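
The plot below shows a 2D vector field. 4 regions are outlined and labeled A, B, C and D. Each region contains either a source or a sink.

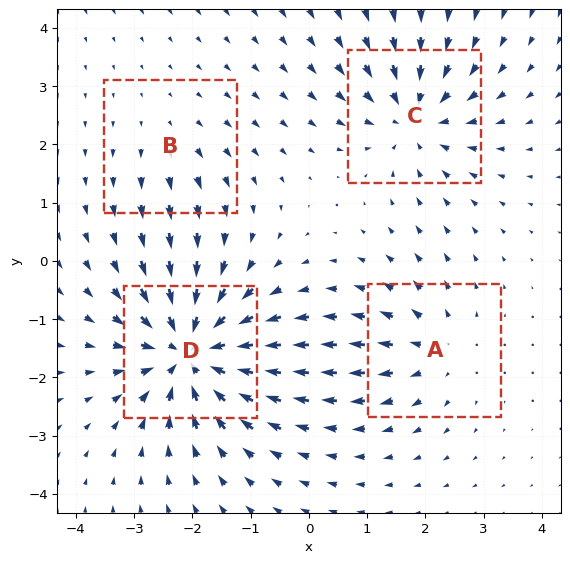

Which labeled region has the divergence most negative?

Divergence at each region's feature centre — A: about +4, B: about +2, C: about -5, D: about -8. Region D is most negative.

D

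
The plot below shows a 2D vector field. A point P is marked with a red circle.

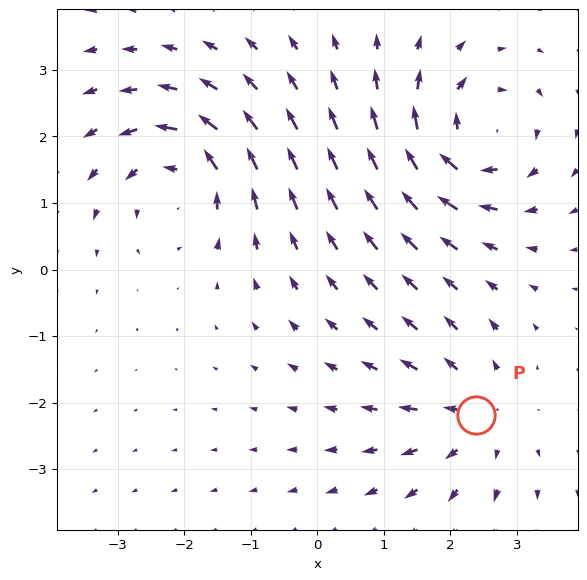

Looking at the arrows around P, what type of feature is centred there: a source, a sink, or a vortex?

source

At P (2.4, -2.2) the arrows spread outward. Divergence about +4, curl ≈0 — positive divergence with near-zero curl is a source.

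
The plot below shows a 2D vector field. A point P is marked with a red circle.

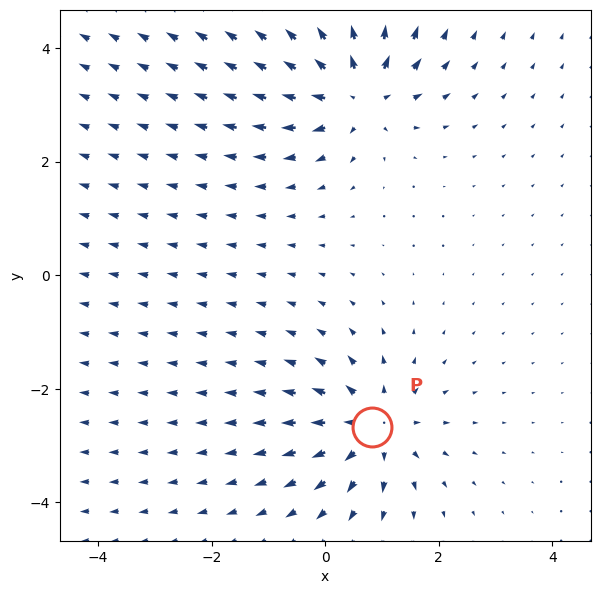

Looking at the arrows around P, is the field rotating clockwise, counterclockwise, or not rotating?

not rotating

Near P at (0.8, -2.7) the arrows show no circulation. The curl there is ≈0.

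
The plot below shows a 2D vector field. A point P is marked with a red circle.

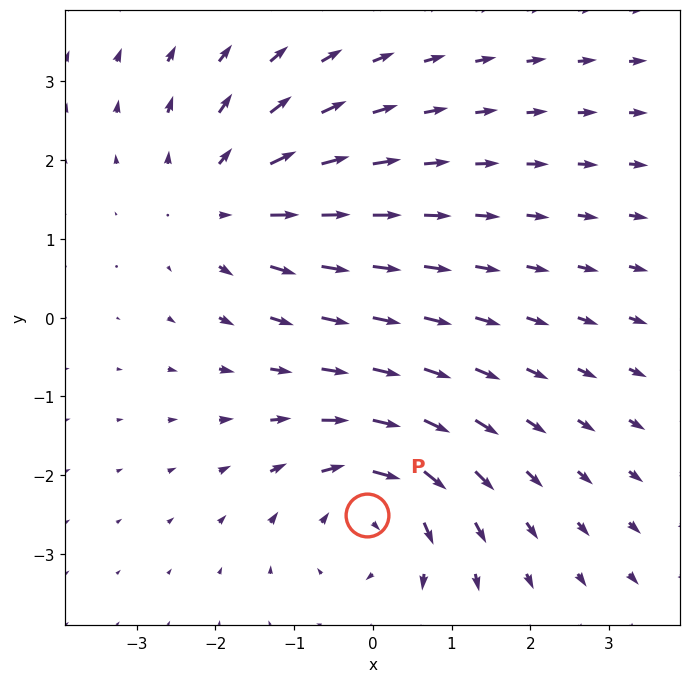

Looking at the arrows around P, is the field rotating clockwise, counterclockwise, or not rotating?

clockwise

Near P at (-0.1, -2.5) the arrows circulate clockwise. The curl (z-component) there is about -4; negative curl means clockwise rotation.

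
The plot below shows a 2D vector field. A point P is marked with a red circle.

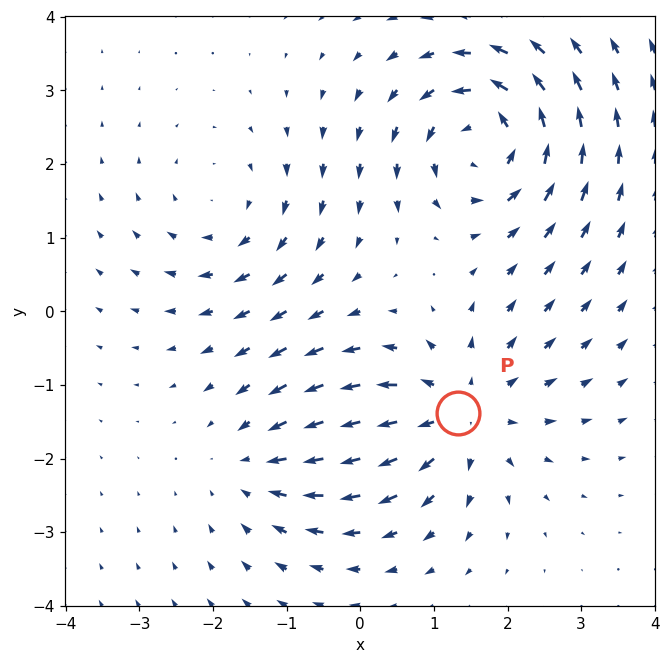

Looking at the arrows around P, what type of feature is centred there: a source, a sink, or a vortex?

At P (1.3, -1.4) the arrows spread outward. Divergence about +4, curl ≈0 — positive divergence with near-zero curl is a source.

source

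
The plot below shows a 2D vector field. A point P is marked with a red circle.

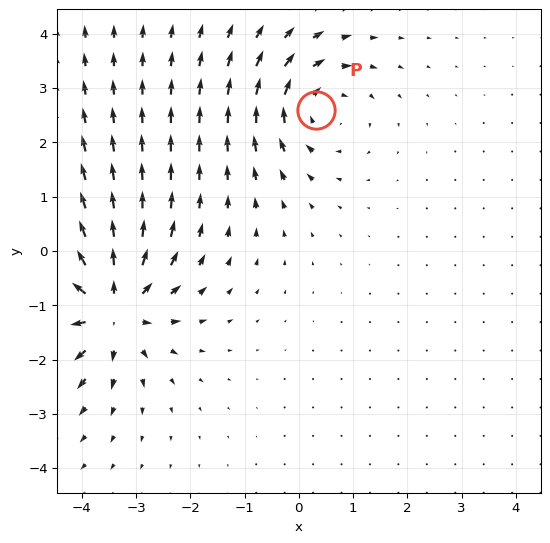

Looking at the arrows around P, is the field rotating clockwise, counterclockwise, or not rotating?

clockwise

Near P at (0.3, 2.6) the arrows circulate clockwise. The curl (z-component) there is about -3; negative curl means clockwise rotation.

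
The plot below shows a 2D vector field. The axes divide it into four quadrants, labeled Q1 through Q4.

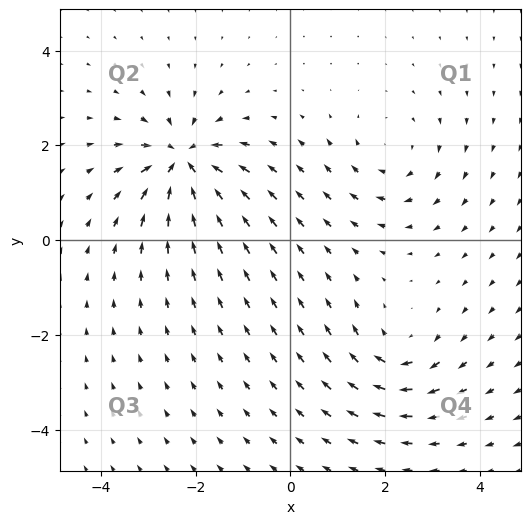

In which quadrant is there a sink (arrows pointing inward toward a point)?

Q2

The sink sits at approximately (-2.3, 1.6), which lies in quadrant Q2. The divergence there is about -6, negative as expected for a sink.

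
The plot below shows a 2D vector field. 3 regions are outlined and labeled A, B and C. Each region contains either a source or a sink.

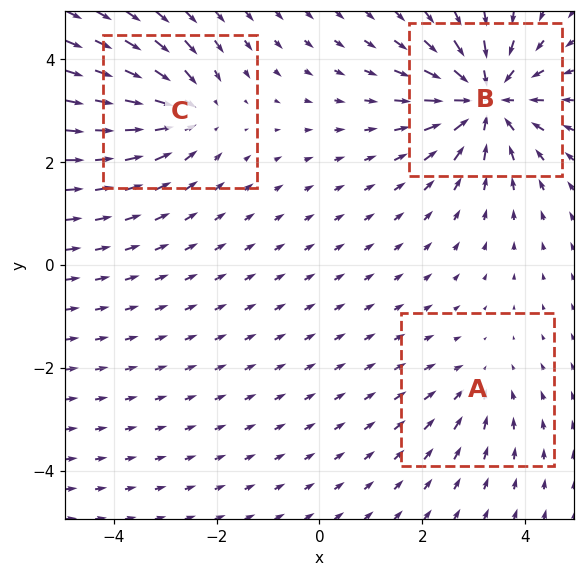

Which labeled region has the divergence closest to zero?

Divergence at each region's feature centre — A: about -2, B: about -5, C: about -3. Region A is closest to zero.

A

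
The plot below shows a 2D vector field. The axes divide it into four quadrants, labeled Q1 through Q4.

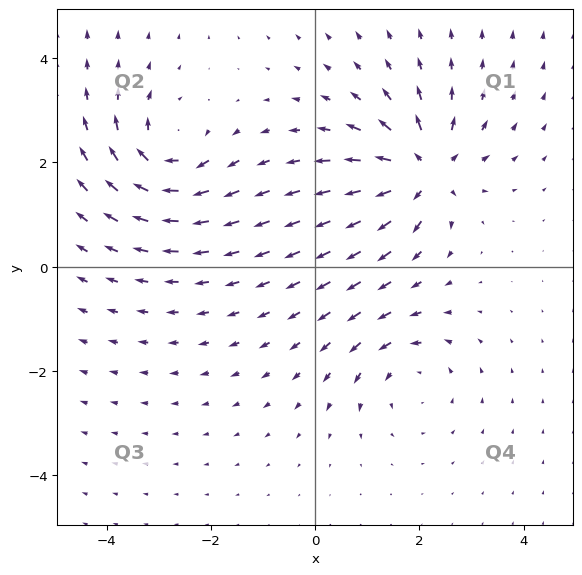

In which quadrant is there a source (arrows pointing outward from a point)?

The source sits at approximately (2.1, 1.9), which lies in quadrant Q1. The divergence there is about +6, positive as expected for a source.

Q1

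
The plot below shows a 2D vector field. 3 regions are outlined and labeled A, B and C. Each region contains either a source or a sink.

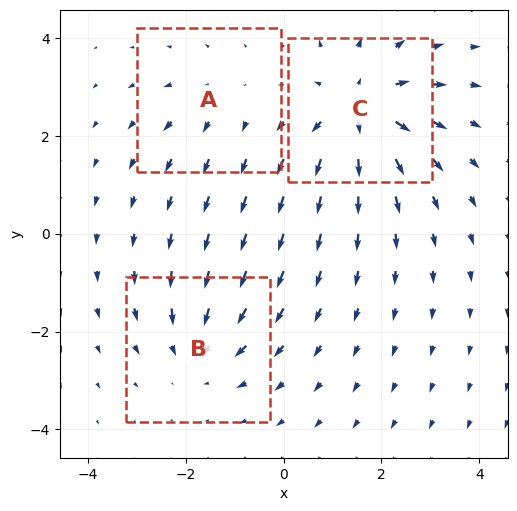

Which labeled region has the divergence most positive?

C

Divergence at each region's feature centre — A: about +2, B: about -3, C: about +5. Region C is most positive.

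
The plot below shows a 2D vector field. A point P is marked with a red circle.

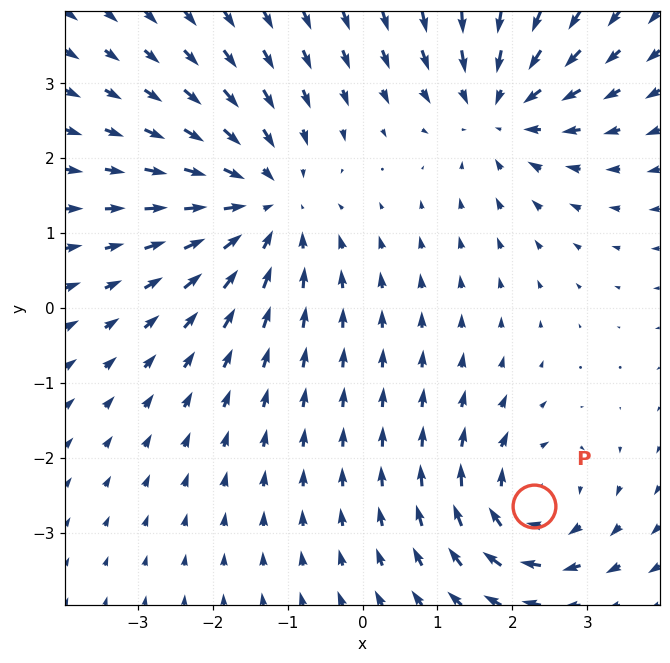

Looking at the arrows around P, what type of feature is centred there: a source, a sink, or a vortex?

At P (2.3, -2.6) the arrows circulate clockwise. Divergence ≈0, curl about -4 — near-zero divergence with nonzero curl is a vortex.

vortex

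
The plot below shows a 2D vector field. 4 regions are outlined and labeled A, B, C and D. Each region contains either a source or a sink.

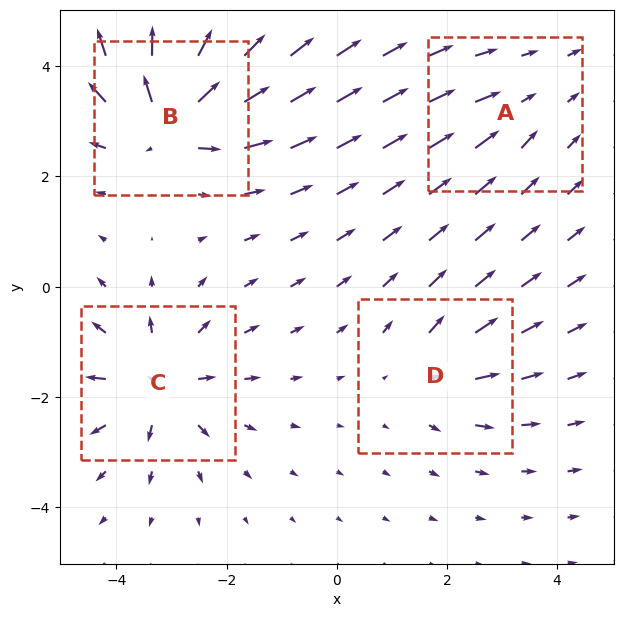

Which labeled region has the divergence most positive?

Divergence at each region's feature centre — A: about -2, B: about +8, C: about +6, D: about +4. Region B is most positive.

B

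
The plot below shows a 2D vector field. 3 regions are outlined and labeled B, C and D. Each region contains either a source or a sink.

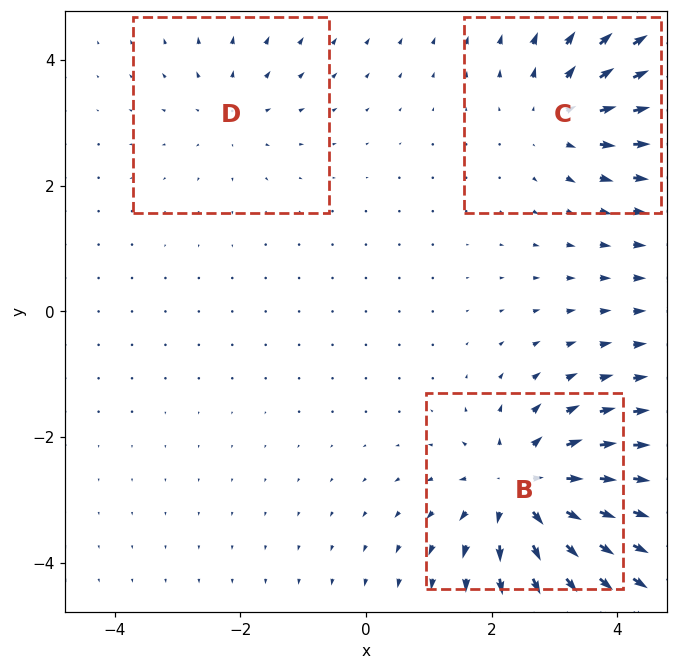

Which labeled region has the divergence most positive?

Divergence at each region's feature centre — B: about +5, C: about +4, D: about +2. Region B is most positive.

B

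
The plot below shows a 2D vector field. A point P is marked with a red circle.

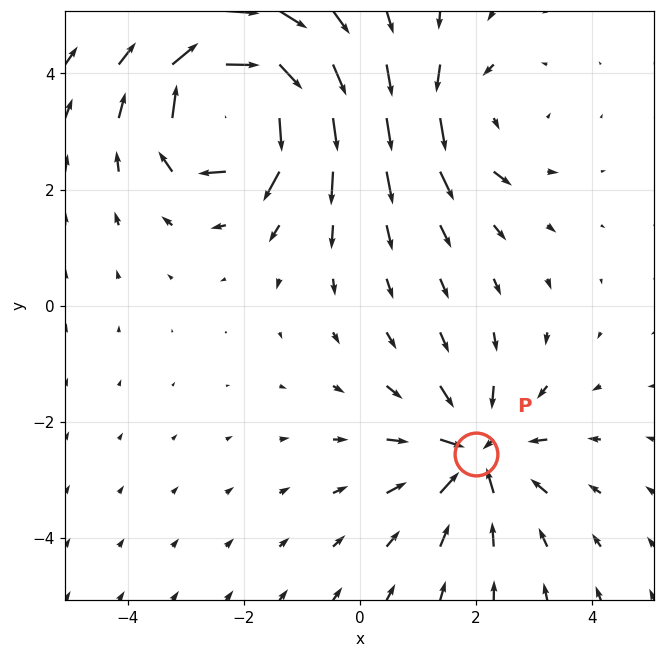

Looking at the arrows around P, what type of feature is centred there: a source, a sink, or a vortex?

At P (2.0, -2.6) the arrows converge inward. Divergence about -4, curl ≈0 — negative divergence with near-zero curl is a sink.

sink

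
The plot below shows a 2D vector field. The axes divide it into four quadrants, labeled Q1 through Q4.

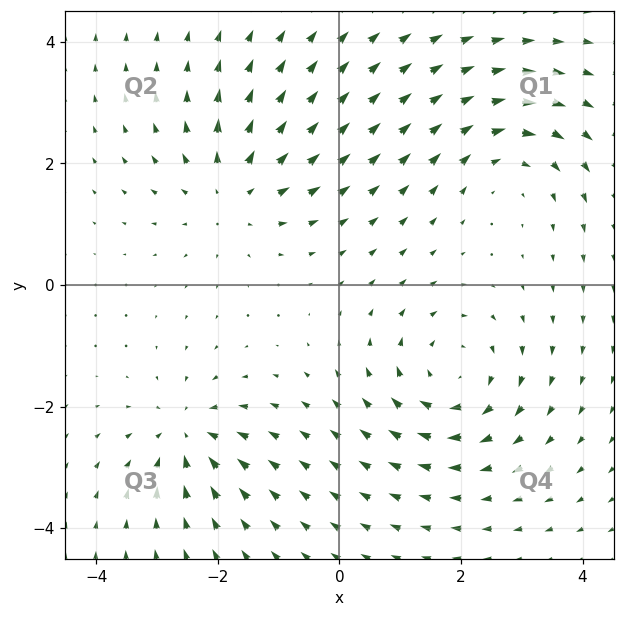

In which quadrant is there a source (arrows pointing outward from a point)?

The source sits at approximately (-1.7, 1.5), which lies in quadrant Q2. The divergence there is about +4, positive as expected for a source.

Q2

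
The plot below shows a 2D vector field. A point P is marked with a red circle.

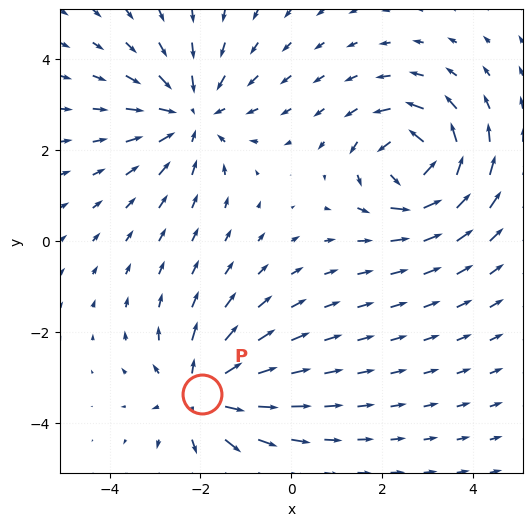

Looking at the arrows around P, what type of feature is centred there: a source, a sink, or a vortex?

At P (-2.0, -3.4) the arrows spread outward. Divergence about +5, curl ≈0 — positive divergence with near-zero curl is a source.

source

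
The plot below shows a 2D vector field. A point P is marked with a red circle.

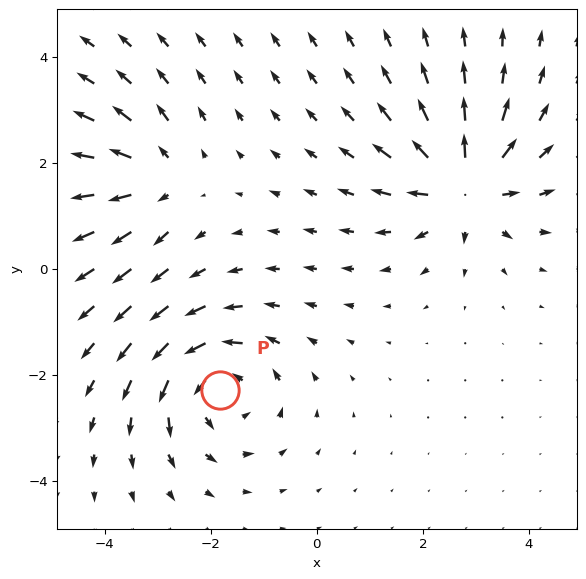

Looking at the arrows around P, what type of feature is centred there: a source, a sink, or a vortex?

vortex

At P (-1.8, -2.3) the arrows circulate counterclockwise. Divergence ≈0, curl about +5 — near-zero divergence with nonzero curl is a vortex.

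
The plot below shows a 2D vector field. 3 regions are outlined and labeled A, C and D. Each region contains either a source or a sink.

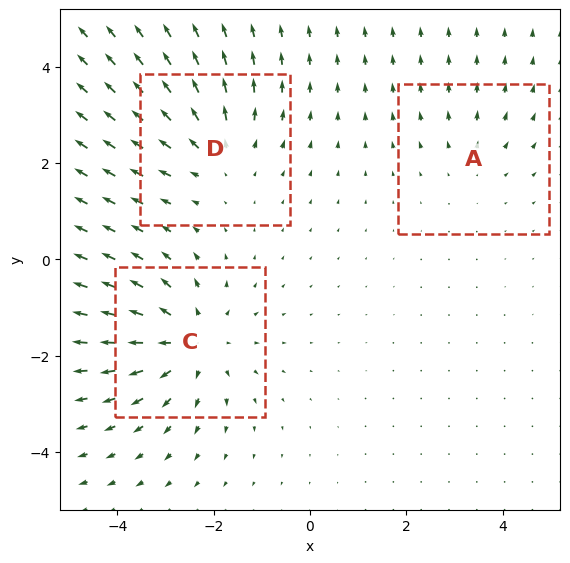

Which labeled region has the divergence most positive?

Divergence at each region's feature centre — A: about +2, C: about +4, D: about +3. Region C is most positive.

C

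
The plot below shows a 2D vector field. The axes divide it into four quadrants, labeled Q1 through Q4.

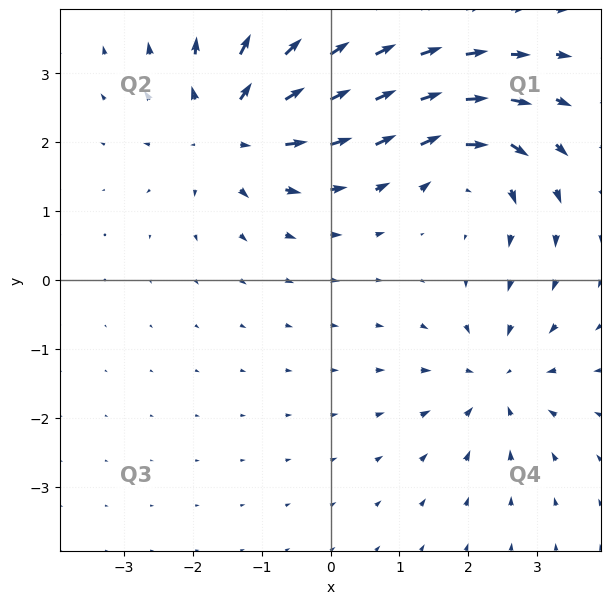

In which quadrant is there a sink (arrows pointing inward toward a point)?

The sink sits at approximately (2.4, -1.5), which lies in quadrant Q4. The divergence there is about -4, negative as expected for a sink.

Q4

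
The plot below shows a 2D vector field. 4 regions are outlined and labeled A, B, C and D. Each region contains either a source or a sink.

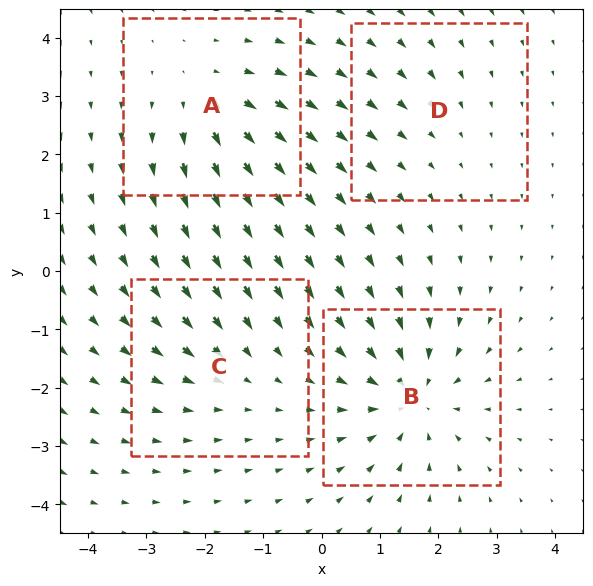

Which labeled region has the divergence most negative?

B

Divergence at each region's feature centre — A: about +4, B: about -6, C: about -3, D: about -2. Region B is most negative.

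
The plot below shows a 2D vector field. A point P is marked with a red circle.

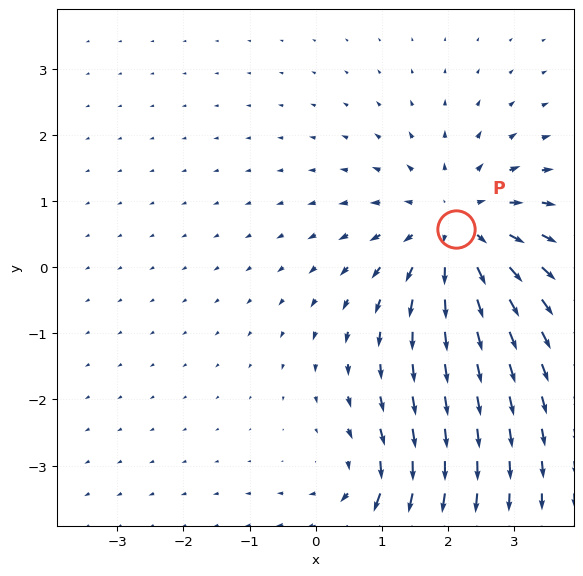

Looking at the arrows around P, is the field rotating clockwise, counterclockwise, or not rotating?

Near P at (2.1, 0.6) the arrows show no circulation. The curl there is ≈0.

not rotating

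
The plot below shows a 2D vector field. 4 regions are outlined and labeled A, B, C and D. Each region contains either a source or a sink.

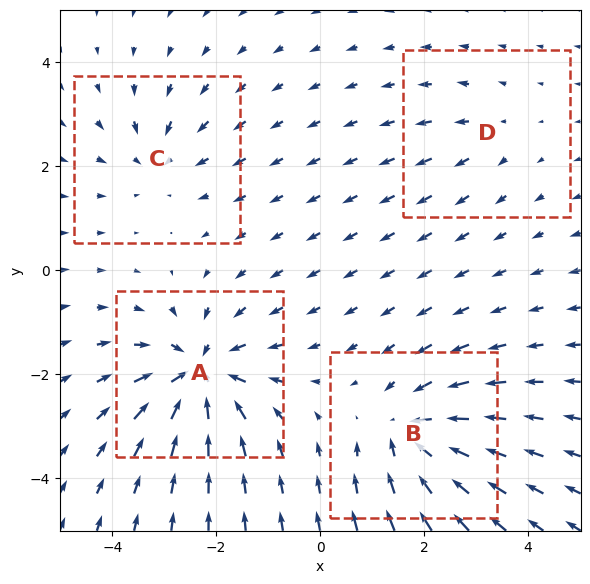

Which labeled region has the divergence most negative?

Divergence at each region's feature centre — A: about -8, B: about -6, C: about -4, D: about +2. Region A is most negative.

A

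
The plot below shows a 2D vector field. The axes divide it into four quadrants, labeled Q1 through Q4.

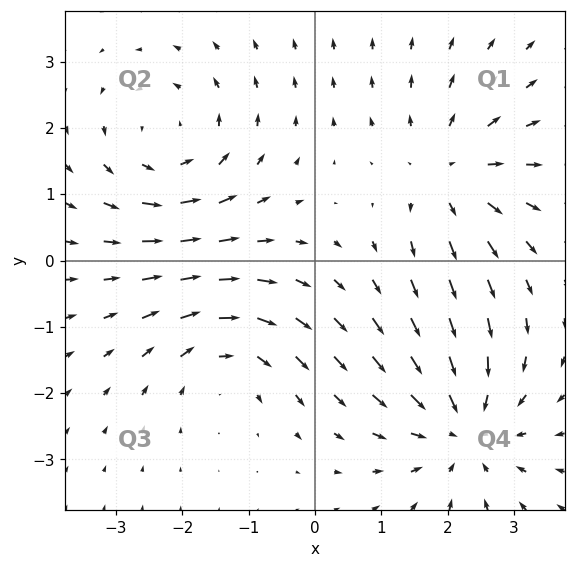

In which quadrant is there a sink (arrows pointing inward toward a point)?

Q4

The sink sits at approximately (2.2, -2.5), which lies in quadrant Q4. The divergence there is about -5, negative as expected for a sink.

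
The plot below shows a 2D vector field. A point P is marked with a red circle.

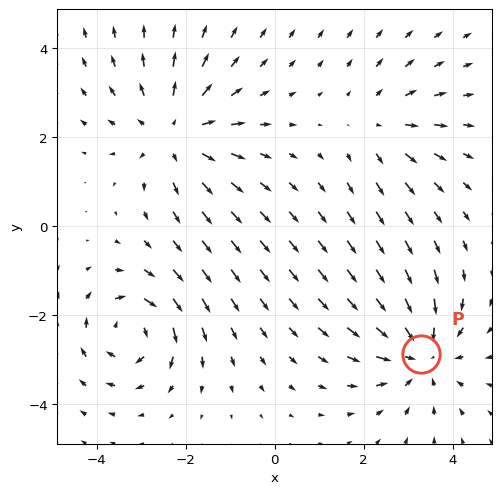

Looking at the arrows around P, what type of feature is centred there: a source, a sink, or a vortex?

At P (3.3, -2.9) the arrows converge inward. Divergence about -4, curl ≈0 — negative divergence with near-zero curl is a sink.

sink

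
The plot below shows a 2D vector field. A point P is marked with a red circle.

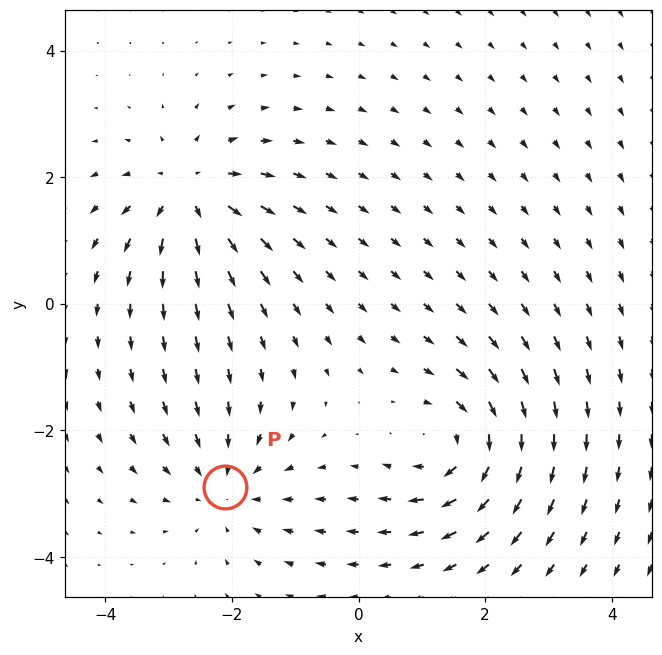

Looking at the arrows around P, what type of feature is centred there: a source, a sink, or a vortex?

sink

At P (-2.1, -2.9) the arrows converge inward. Divergence about -3, curl ≈0 — negative divergence with near-zero curl is a sink.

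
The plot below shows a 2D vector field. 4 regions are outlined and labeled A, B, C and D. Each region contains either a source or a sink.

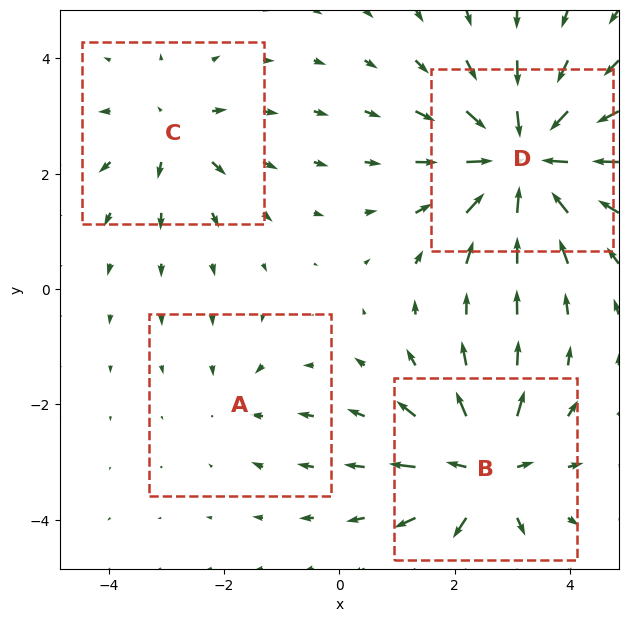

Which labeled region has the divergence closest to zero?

Divergence at each region's feature centre — A: about -2, B: about +6, C: about +4, D: about -8. Region A is closest to zero.

A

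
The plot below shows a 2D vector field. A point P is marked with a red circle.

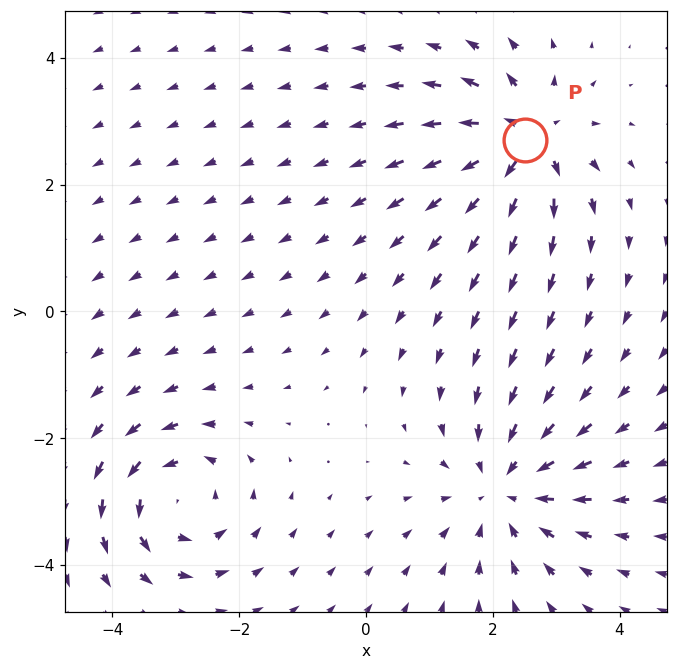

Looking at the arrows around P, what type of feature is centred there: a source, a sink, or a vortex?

At P (2.5, 2.7) the arrows spread outward. Divergence about +5, curl ≈0 — positive divergence with near-zero curl is a source.

source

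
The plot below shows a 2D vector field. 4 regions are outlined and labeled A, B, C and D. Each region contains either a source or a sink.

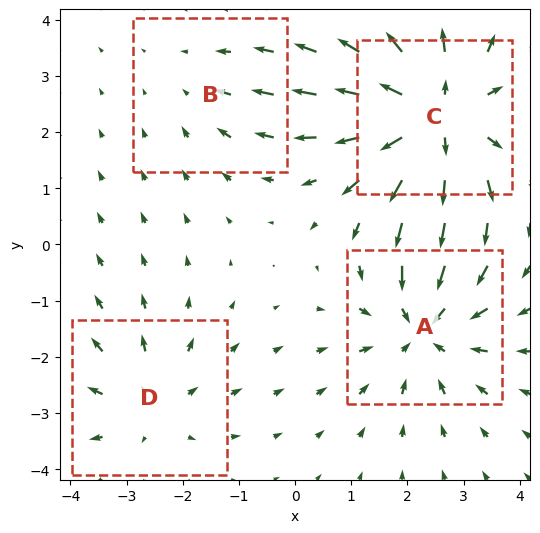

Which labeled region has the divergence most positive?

C

Divergence at each region's feature centre — A: about -4, B: about -2, C: about +6, D: about +3. Region C is most positive.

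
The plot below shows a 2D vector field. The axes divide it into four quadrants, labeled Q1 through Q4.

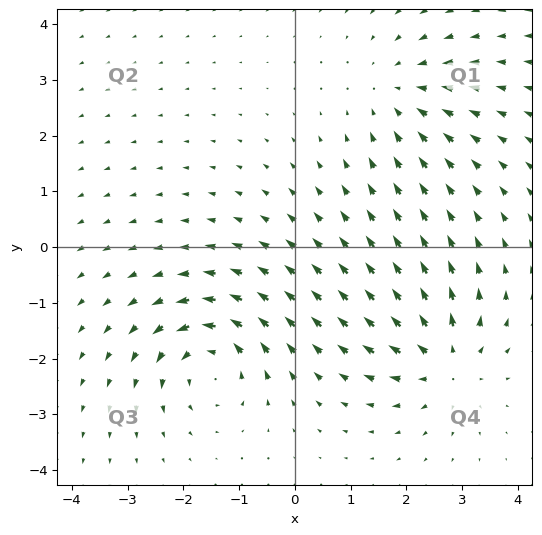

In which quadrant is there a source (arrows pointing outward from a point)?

The source sits at approximately (2.7, -2.1), which lies in quadrant Q4. The divergence there is about +5, positive as expected for a source.

Q4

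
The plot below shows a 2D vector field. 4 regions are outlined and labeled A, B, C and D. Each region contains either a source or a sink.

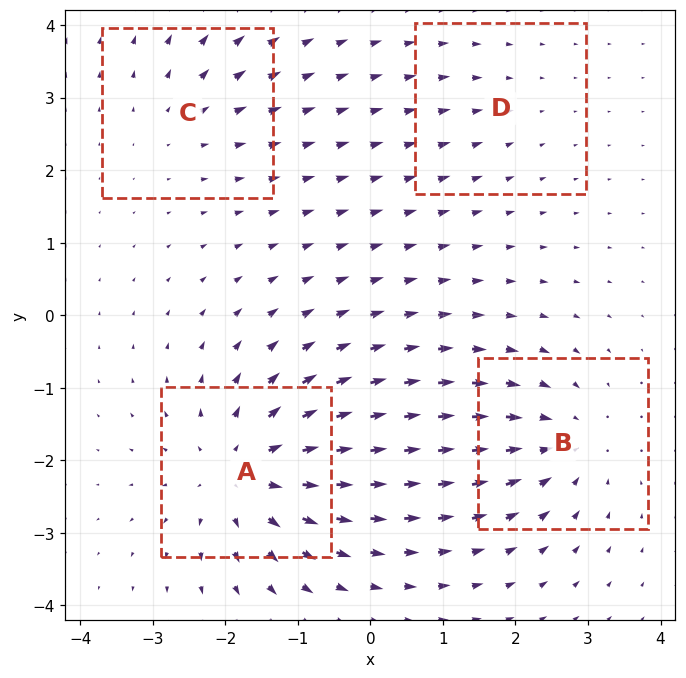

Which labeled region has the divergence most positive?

A

Divergence at each region's feature centre — A: about +7, B: about -5, C: about +3, D: about -2. Region A is most positive.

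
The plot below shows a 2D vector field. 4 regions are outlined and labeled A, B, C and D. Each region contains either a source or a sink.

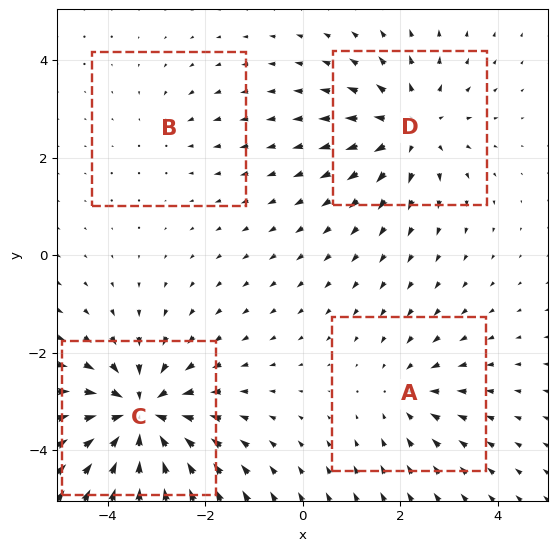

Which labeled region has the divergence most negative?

C

Divergence at each region's feature centre — A: about -3, B: about -2, C: about -7, D: about +4. Region C is most negative.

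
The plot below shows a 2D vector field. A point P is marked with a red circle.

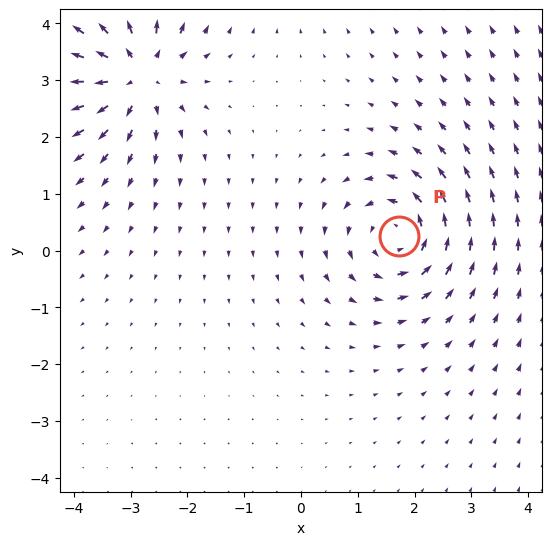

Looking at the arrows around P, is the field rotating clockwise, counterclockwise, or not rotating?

Near P at (1.7, 0.3) the arrows circulate counterclockwise. The curl (z-component) there is about +5; positive curl means counterclockwise rotation.

counterclockwise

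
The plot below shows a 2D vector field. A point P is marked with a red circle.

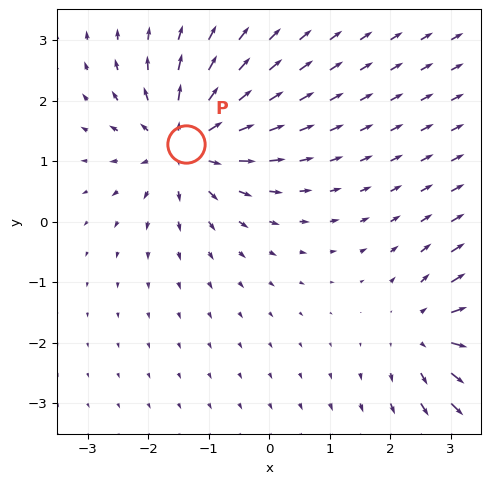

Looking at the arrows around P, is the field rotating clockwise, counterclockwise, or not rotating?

not rotating

Near P at (-1.4, 1.3) the arrows show no circulation. The curl there is ≈0.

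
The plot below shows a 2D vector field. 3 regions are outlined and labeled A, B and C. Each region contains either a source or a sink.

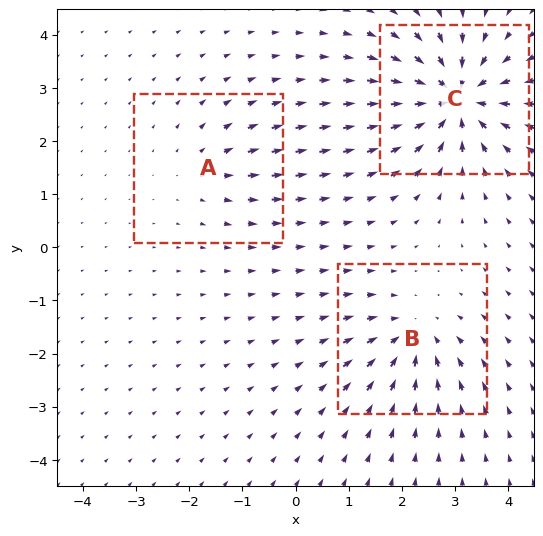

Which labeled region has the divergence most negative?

Divergence at each region's feature centre — A: about +2, B: about -4, C: about -6. Region C is most negative.

C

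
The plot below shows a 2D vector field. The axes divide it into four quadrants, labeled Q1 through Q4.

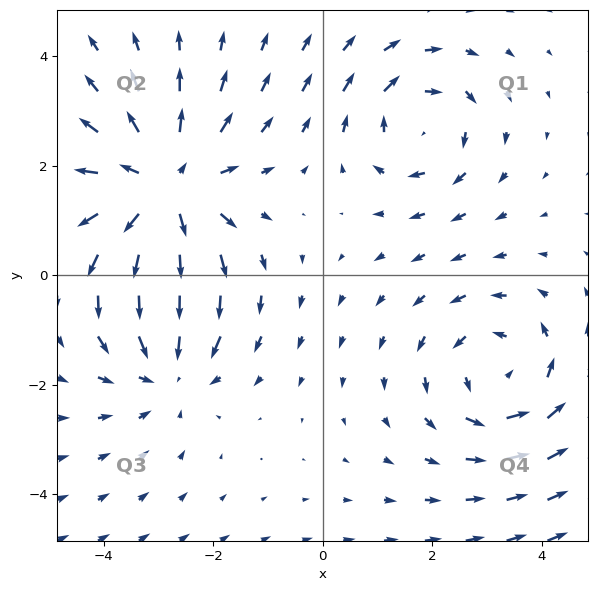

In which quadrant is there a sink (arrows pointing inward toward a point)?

The sink sits at approximately (-2.8, -1.7), which lies in quadrant Q3. The divergence there is about -2, negative as expected for a sink.

Q3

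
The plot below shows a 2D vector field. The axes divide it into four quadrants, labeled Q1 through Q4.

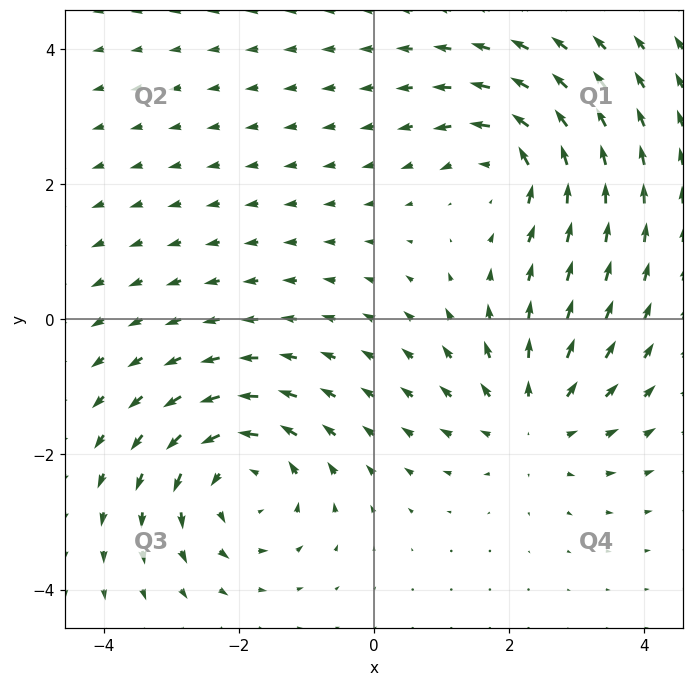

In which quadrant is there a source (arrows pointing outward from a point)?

Q4

The source sits at approximately (2.3, -1.5), which lies in quadrant Q4. The divergence there is about +3, positive as expected for a source.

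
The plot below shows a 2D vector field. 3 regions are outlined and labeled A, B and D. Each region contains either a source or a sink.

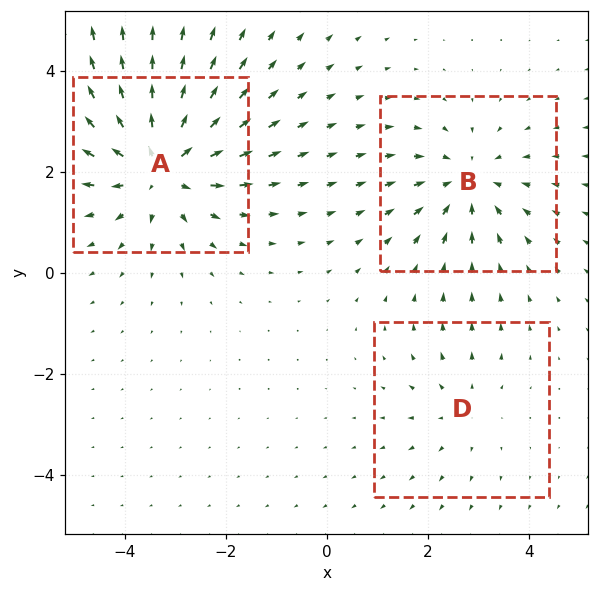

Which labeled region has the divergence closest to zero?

Divergence at each region's feature centre — A: about +4, B: about -3, D: about +2. Region D is closest to zero.

D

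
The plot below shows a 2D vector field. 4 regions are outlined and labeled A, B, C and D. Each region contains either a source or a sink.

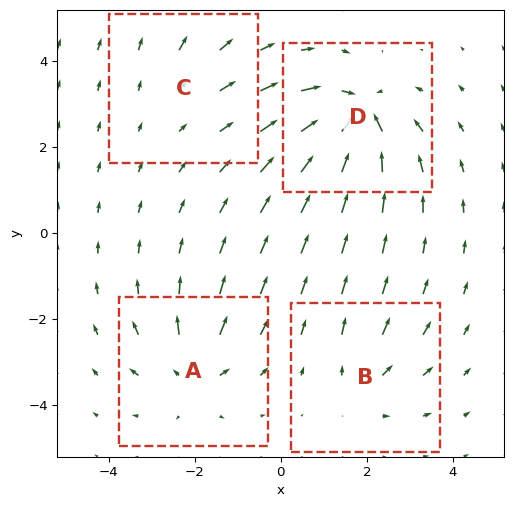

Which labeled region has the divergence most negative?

Divergence at each region's feature centre — A: about +5, B: about +3, C: about +2, D: about -8. Region D is most negative.

D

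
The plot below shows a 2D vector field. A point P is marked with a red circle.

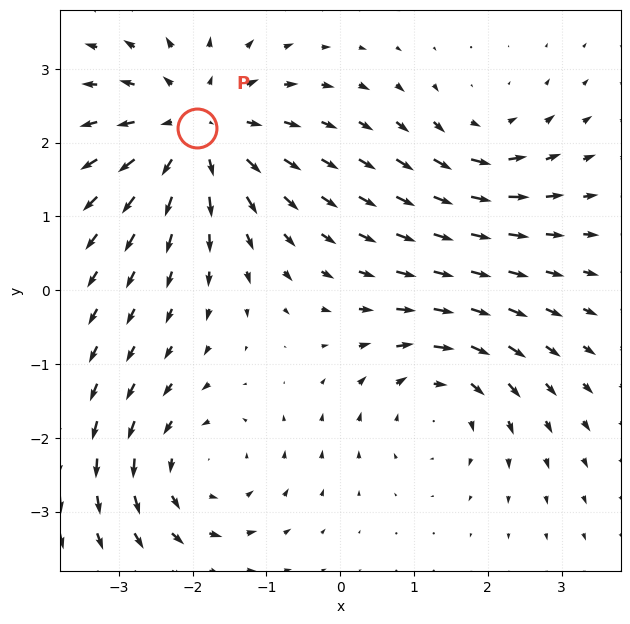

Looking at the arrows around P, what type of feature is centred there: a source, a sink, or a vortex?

source

At P (-1.9, 2.2) the arrows spread outward. Divergence about +5, curl ≈0 — positive divergence with near-zero curl is a source.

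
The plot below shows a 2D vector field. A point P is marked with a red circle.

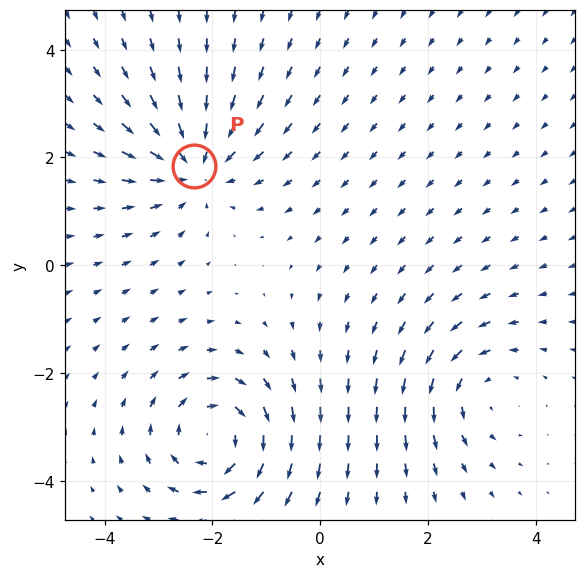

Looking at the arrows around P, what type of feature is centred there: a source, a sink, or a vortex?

At P (-2.3, 1.8) the arrows converge inward. Divergence about -4, curl ≈0 — negative divergence with near-zero curl is a sink.

sink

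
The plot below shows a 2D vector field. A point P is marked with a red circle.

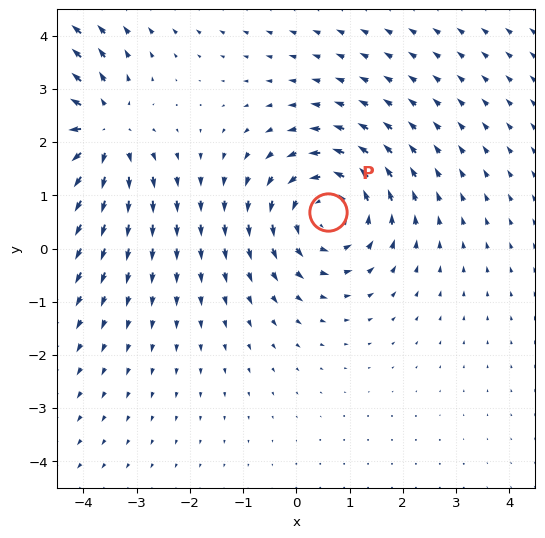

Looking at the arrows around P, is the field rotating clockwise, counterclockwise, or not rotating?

counterclockwise

Near P at (0.6, 0.7) the arrows circulate counterclockwise. The curl (z-component) there is about +4; positive curl means counterclockwise rotation.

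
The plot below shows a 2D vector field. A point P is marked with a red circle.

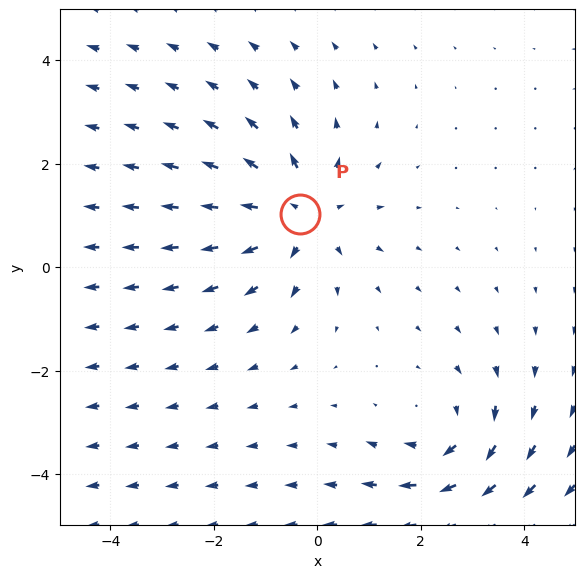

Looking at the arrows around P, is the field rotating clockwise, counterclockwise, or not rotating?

not rotating

Near P at (-0.3, 1.0) the arrows show no circulation. The curl there is ≈0.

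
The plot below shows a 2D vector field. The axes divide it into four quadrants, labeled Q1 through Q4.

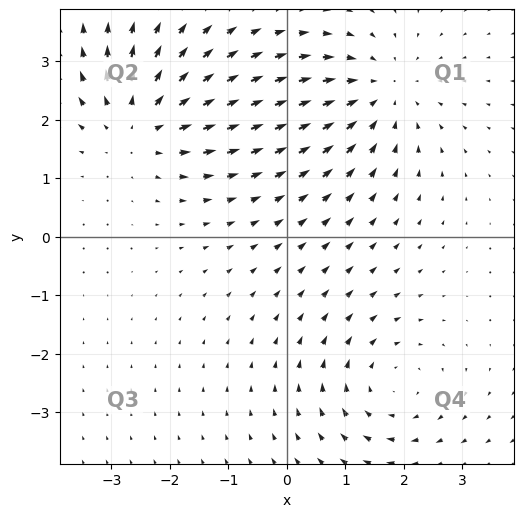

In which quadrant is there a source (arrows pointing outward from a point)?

The source sits at approximately (-2.5, 1.9), which lies in quadrant Q2. The divergence there is about +4, positive as expected for a source.

Q2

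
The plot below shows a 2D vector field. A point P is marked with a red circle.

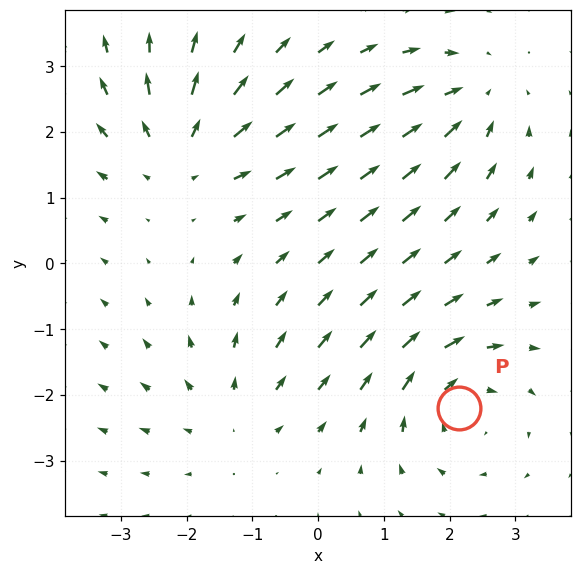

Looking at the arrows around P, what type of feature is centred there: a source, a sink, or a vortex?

At P (2.1, -2.2) the arrows circulate clockwise. Divergence ≈0, curl about -5 — near-zero divergence with nonzero curl is a vortex.

vortex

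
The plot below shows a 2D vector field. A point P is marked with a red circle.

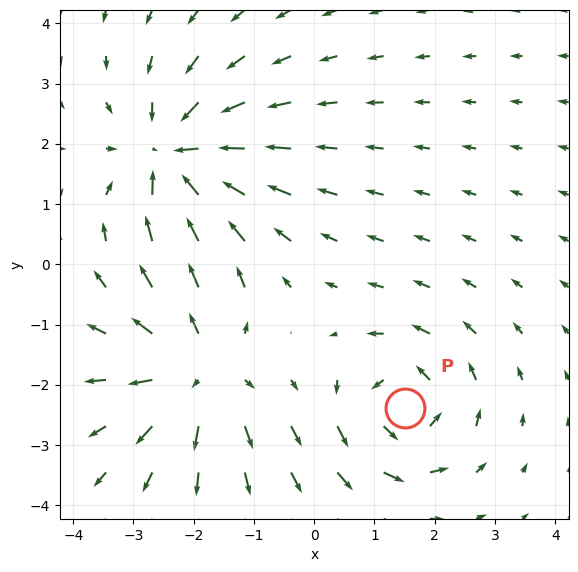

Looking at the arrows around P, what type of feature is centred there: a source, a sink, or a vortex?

vortex

At P (1.5, -2.4) the arrows circulate counterclockwise. Divergence ≈0, curl about +5 — near-zero divergence with nonzero curl is a vortex.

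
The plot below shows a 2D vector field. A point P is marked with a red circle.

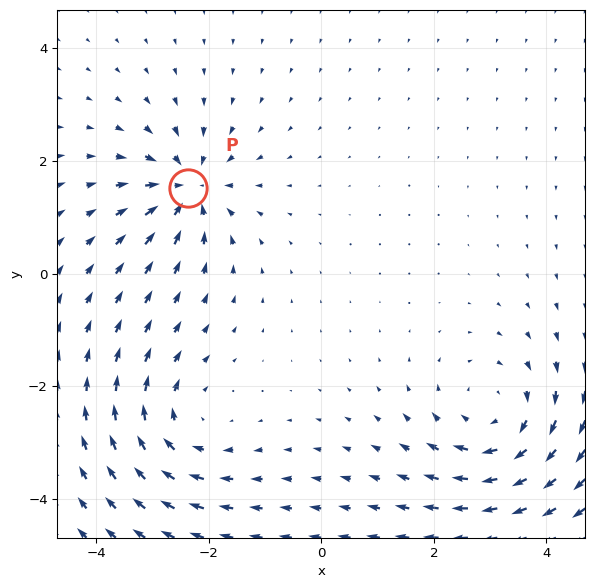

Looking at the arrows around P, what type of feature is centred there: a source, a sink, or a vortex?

sink

At P (-2.4, 1.5) the arrows converge inward. Divergence about -5, curl ≈0 — negative divergence with near-zero curl is a sink.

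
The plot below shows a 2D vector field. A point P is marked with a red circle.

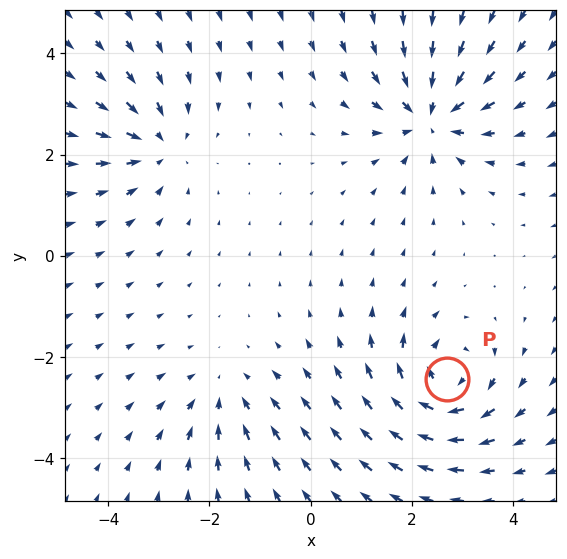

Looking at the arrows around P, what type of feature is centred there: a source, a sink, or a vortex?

vortex

At P (2.7, -2.4) the arrows circulate clockwise. Divergence ≈0, curl about -5 — near-zero divergence with nonzero curl is a vortex.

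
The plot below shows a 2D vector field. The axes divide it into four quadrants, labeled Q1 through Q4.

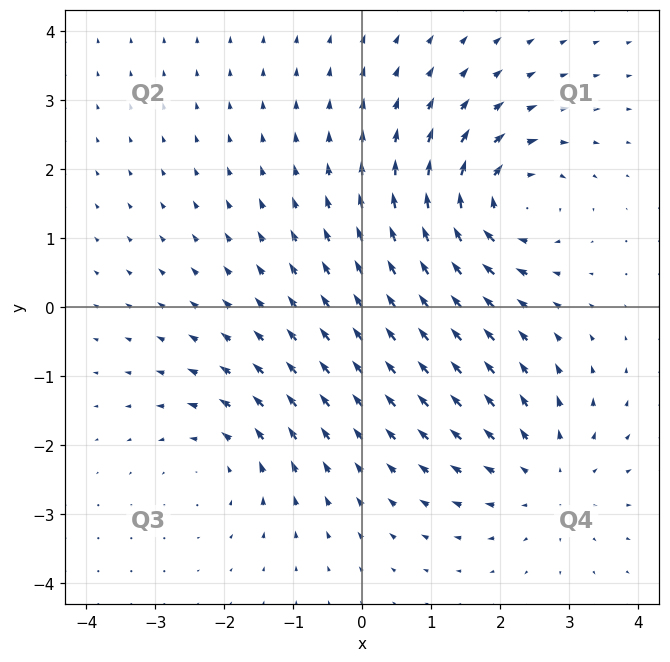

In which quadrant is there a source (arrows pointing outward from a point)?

Q4

The source sits at approximately (2.7, -2.5), which lies in quadrant Q4. The divergence there is about +3, positive as expected for a source.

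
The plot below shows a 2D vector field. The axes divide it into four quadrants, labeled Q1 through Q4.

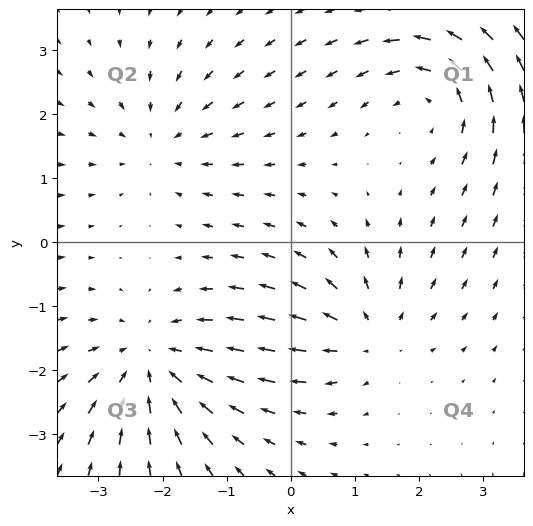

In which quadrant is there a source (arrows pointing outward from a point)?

Q4

The source sits at approximately (1.2, -1.4), which lies in quadrant Q4. The divergence there is about +3, positive as expected for a source.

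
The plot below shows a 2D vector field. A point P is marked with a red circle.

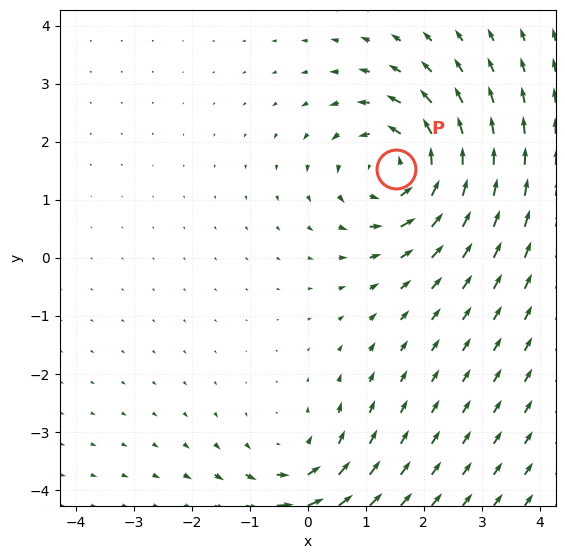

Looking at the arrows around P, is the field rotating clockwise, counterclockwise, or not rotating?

counterclockwise

Near P at (1.5, 1.5) the arrows circulate counterclockwise. The curl (z-component) there is about +5; positive curl means counterclockwise rotation.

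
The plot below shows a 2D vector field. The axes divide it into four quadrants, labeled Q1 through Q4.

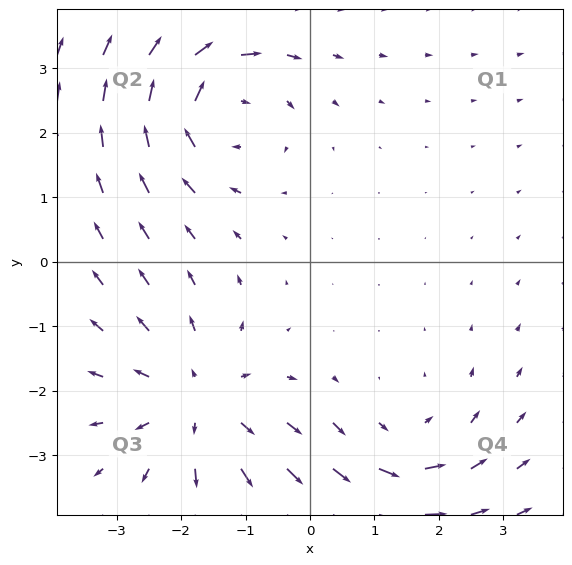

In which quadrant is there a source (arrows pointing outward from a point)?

The source sits at approximately (-1.7, -2.2), which lies in quadrant Q3. The divergence there is about +3, positive as expected for a source.

Q3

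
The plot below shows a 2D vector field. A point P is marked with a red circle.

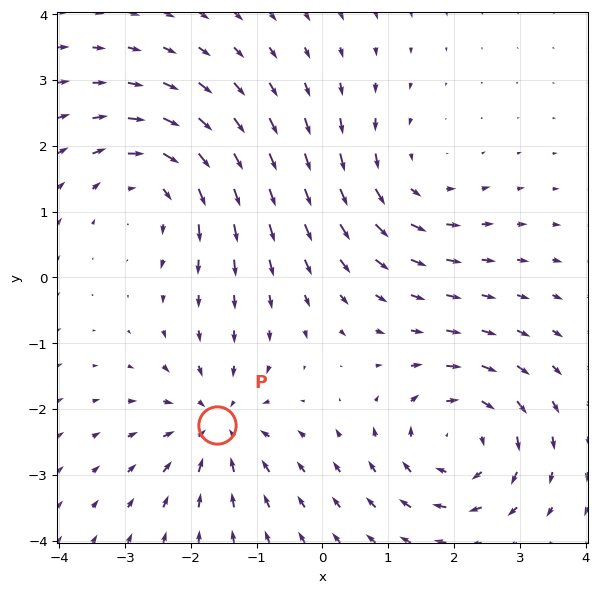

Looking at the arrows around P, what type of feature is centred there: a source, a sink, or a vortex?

At P (-1.6, -2.2) the arrows converge inward. Divergence about -5, curl ≈0 — negative divergence with near-zero curl is a sink.

sink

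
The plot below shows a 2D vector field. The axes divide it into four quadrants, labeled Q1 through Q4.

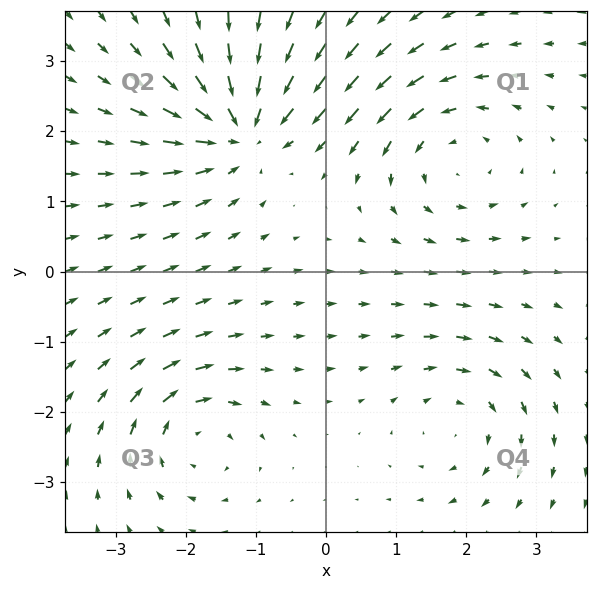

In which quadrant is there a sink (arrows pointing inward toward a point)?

The sink sits at approximately (-1.2, 2.1), which lies in quadrant Q2. The divergence there is about -6, negative as expected for a sink.

Q2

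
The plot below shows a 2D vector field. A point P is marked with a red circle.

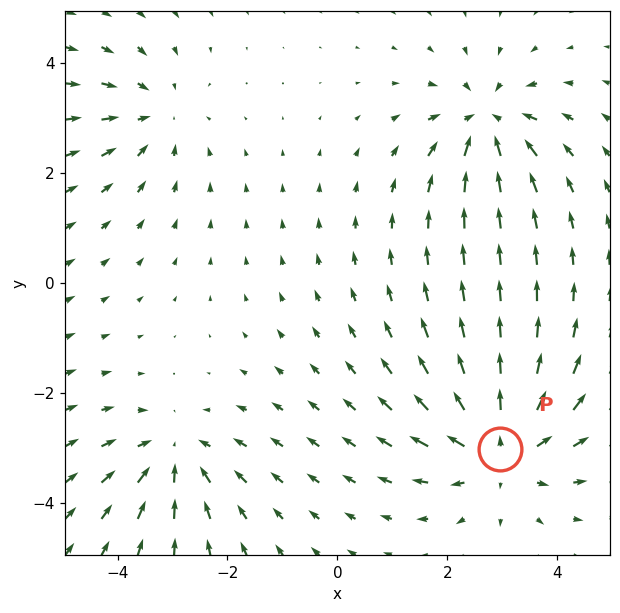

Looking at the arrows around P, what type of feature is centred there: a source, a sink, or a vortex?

source

At P (3.0, -3.0) the arrows spread outward. Divergence about +5, curl ≈0 — positive divergence with near-zero curl is a source.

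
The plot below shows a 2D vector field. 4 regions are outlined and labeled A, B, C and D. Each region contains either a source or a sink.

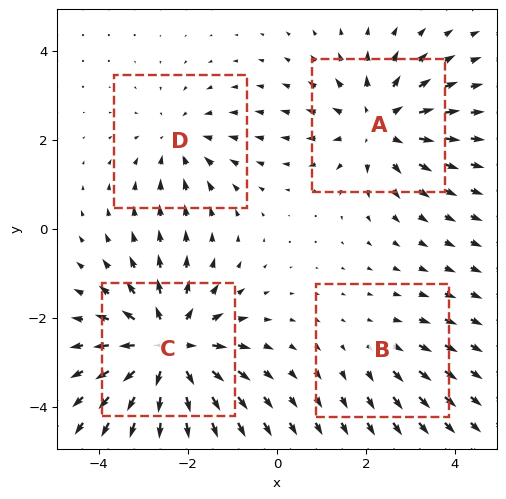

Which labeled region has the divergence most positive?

C

Divergence at each region's feature centre — A: about +5, B: about +2, C: about +7, D: about -3. Region C is most positive.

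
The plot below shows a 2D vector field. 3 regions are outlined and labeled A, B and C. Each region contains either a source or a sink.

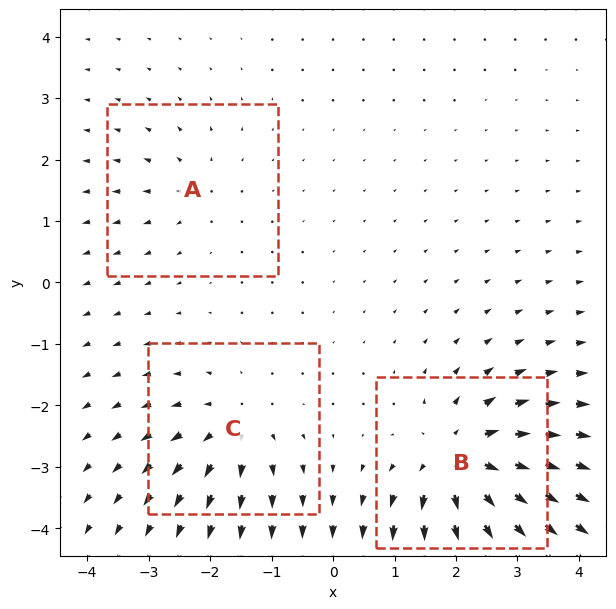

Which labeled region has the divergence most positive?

B

Divergence at each region's feature centre — A: about +2, B: about +6, C: about +4. Region B is most positive.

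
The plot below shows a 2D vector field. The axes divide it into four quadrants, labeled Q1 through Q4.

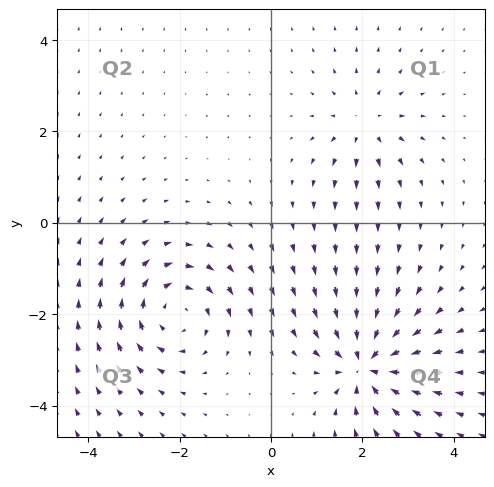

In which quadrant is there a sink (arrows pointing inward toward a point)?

The sink sits at approximately (2.1, -3.1), which lies in quadrant Q4. The divergence there is about -6, negative as expected for a sink.

Q4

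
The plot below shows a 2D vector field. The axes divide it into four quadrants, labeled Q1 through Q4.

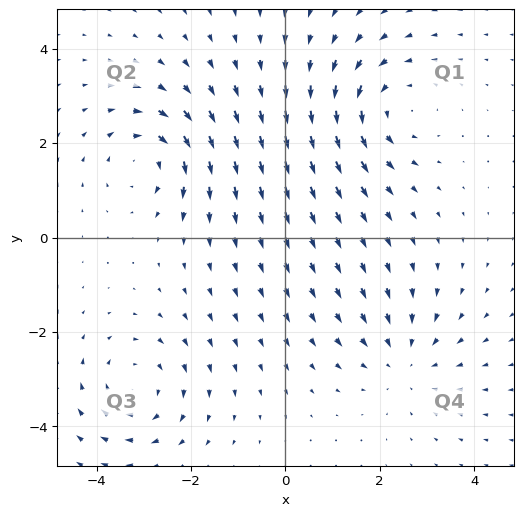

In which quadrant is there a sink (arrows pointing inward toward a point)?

Q4

The sink sits at approximately (2.5, -2.6), which lies in quadrant Q4. The divergence there is about -3, negative as expected for a sink.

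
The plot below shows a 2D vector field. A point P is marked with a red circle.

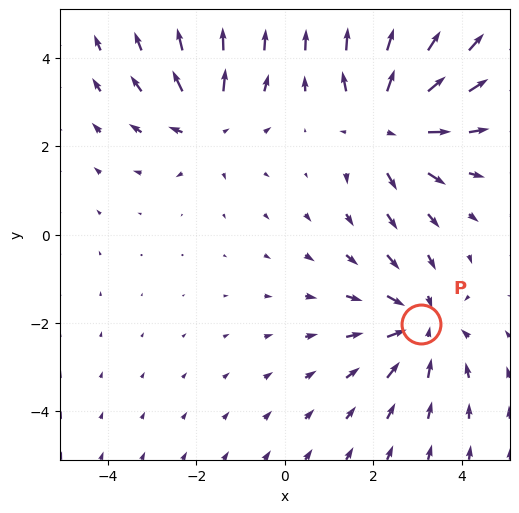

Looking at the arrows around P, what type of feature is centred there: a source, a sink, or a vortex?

At P (3.1, -2.0) the arrows converge inward. Divergence about -3, curl ≈0 — negative divergence with near-zero curl is a sink.

sink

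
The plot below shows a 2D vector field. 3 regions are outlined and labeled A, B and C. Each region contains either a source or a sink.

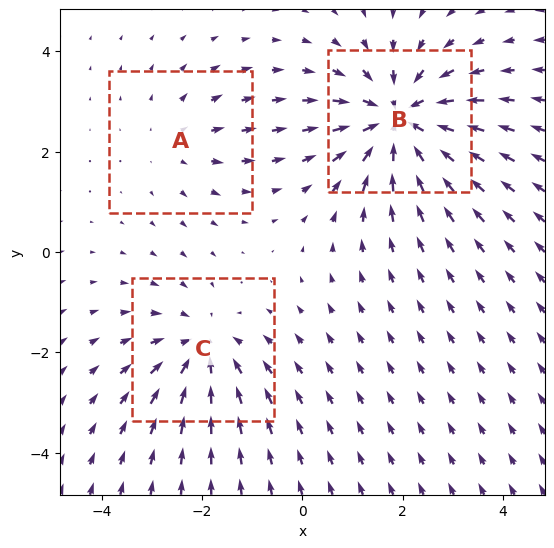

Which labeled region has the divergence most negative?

B

Divergence at each region's feature centre — A: about +2, B: about -5, C: about -3. Region B is most negative.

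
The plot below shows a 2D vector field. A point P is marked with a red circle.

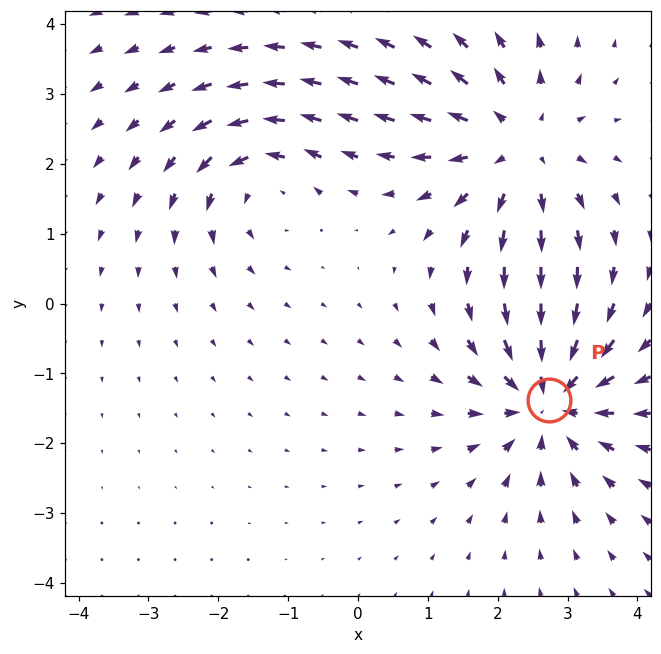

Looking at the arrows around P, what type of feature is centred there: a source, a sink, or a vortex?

sink

At P (2.7, -1.4) the arrows converge inward. Divergence about -6, curl ≈0 — negative divergence with near-zero curl is a sink.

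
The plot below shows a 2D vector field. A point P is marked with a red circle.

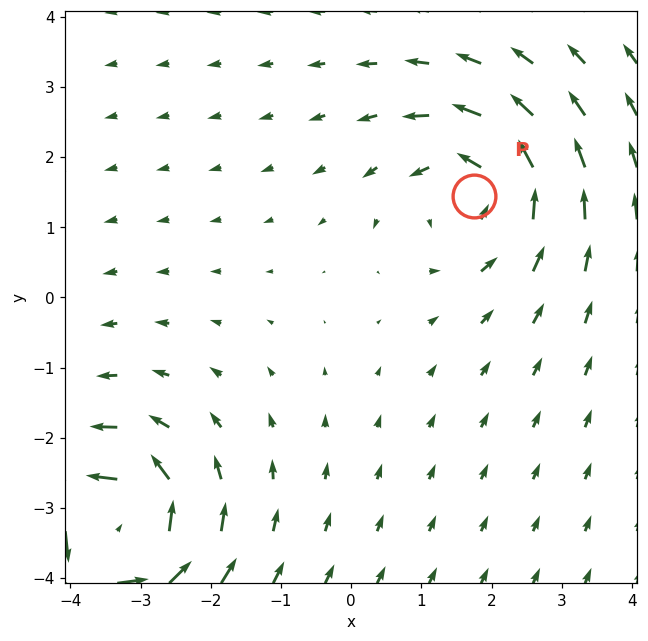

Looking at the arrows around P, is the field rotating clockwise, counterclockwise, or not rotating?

counterclockwise

Near P at (1.8, 1.4) the arrows circulate counterclockwise. The curl (z-component) there is about +4; positive curl means counterclockwise rotation.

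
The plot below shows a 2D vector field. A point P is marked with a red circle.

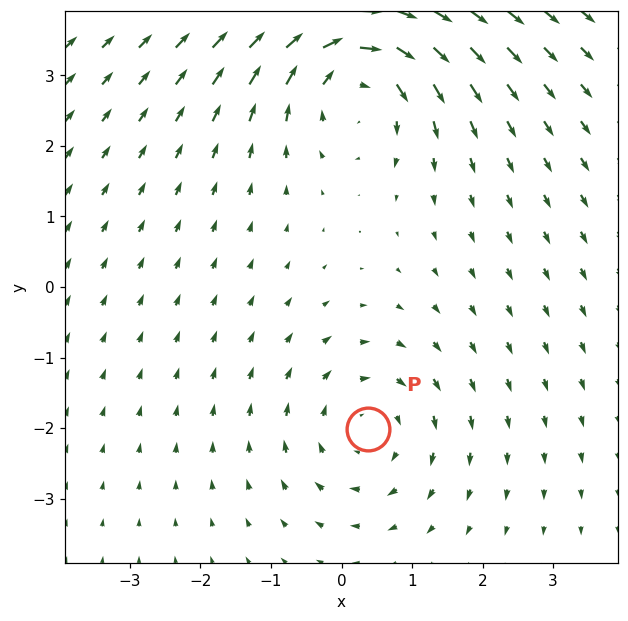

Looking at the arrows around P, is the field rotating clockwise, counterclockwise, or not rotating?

Near P at (0.4, -2.0) the arrows circulate clockwise. The curl (z-component) there is about -3; negative curl means clockwise rotation.

clockwise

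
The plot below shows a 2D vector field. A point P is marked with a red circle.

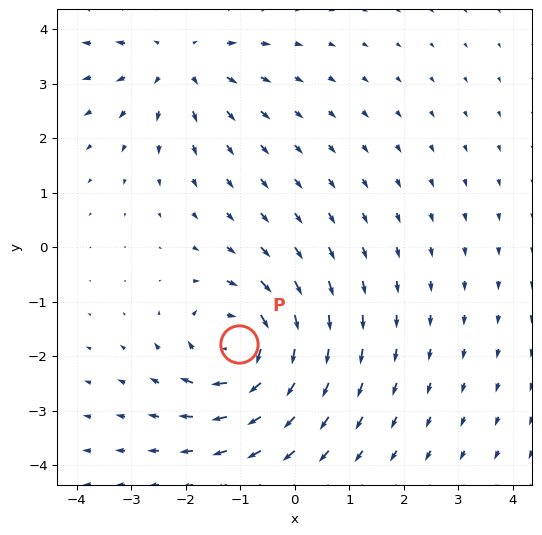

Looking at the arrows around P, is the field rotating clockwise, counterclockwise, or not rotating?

clockwise

Near P at (-1.0, -1.8) the arrows circulate clockwise. The curl (z-component) there is about -6; negative curl means clockwise rotation.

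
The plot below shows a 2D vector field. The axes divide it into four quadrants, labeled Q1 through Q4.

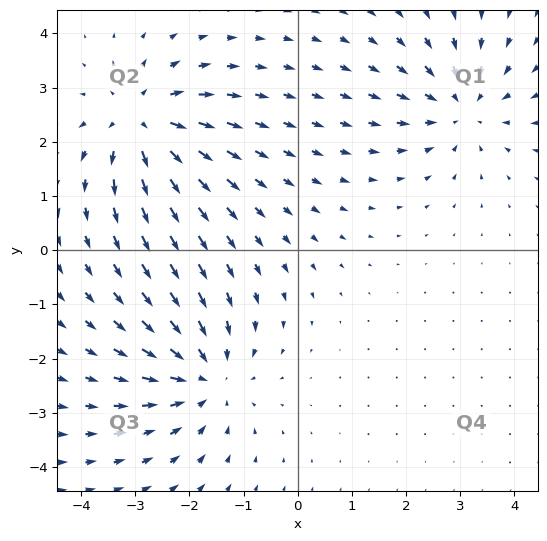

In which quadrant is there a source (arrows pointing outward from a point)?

The source sits at approximately (-2.9, 2.4), which lies in quadrant Q2. The divergence there is about +5, positive as expected for a source.

Q2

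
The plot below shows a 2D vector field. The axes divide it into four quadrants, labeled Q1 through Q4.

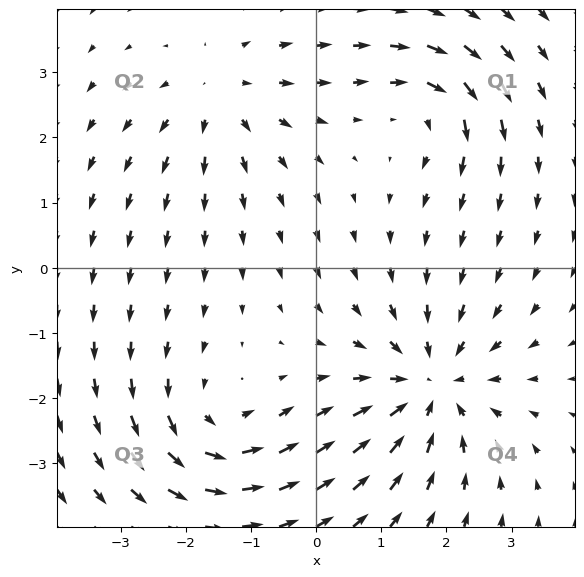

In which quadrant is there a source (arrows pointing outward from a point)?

The source sits at approximately (-1.5, 2.6), which lies in quadrant Q2. The divergence there is about +3, positive as expected for a source.

Q2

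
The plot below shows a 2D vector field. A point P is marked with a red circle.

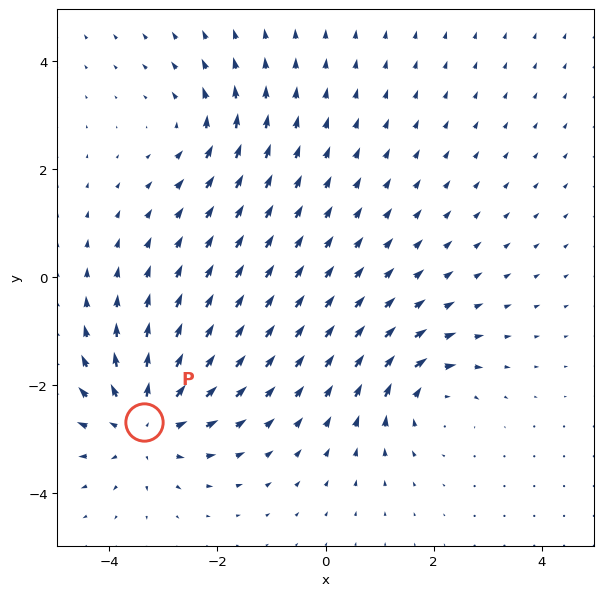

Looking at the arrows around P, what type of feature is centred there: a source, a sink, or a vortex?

At P (-3.4, -2.7) the arrows spread outward. Divergence about +5, curl ≈0 — positive divergence with near-zero curl is a source.

source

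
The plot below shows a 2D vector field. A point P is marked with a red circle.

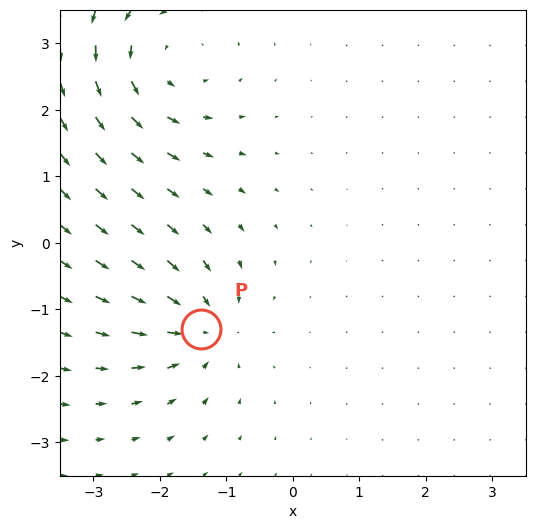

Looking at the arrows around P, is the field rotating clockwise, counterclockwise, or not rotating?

Near P at (-1.4, -1.3) the arrows show no circulation. The curl there is ≈0.

not rotating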